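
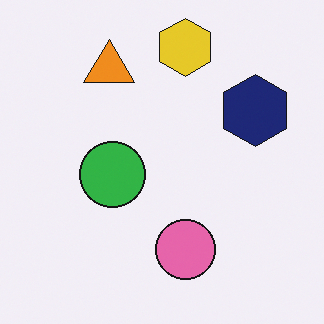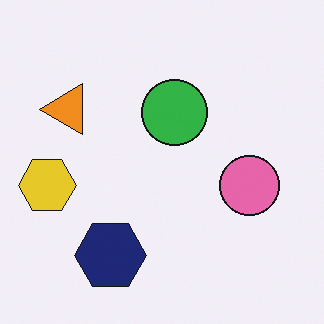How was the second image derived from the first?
This is the original image transposed (reflected across the top-left ↔ bottom-right diagonal).

Shapes have swapped their row and column positions — what was in the top-right is now in the bottom-left — a diagonal reflection.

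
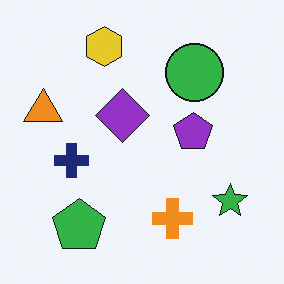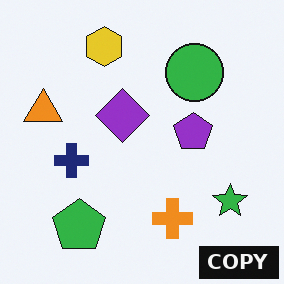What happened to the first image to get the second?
The second image is the first watermarked with the text "COPY" in the lower-right corner.

A dark label reading "COPY" appears in the lower-right corner.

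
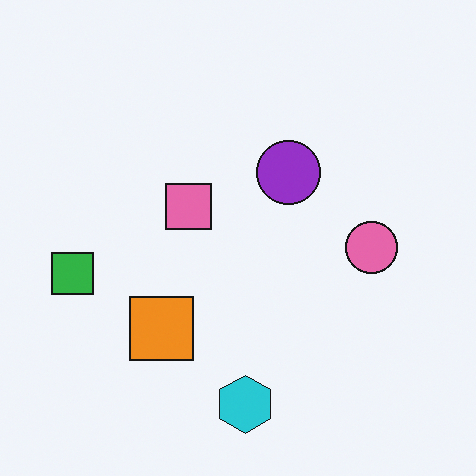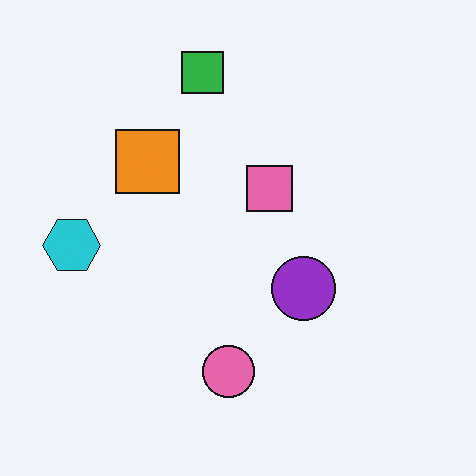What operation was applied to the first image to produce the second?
The second image is the first rotated 90° clockwise.

The green square sits in the left of the first image and the top of the second — consistent with a whole-image 90° clockwise rotation.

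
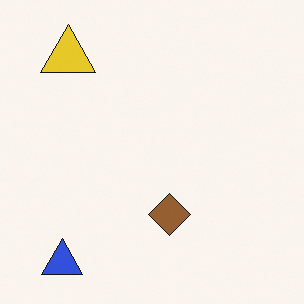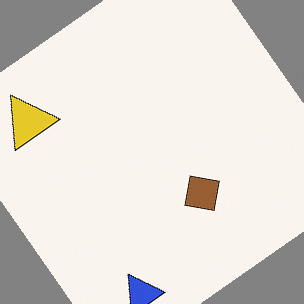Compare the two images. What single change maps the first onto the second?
The transformation is: rotated counter-clockwise by a large amount — several tens of degrees.

Every shape is tilted by the same angle and the image corners show triangular fill wedges — a whole-image rotation by a non-right angle.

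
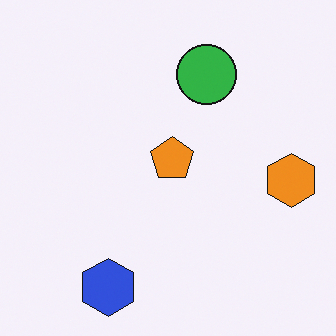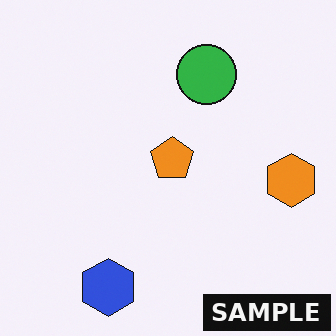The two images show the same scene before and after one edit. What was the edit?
This is the original image watermarked with the text "SAMPLE" in the lower-right corner.

A dark label reading "SAMPLE" appears in the lower-right corner.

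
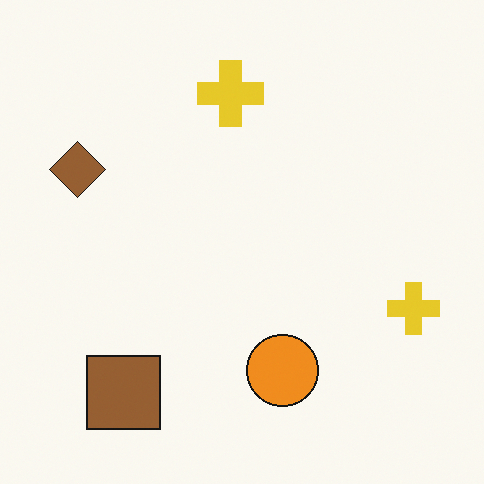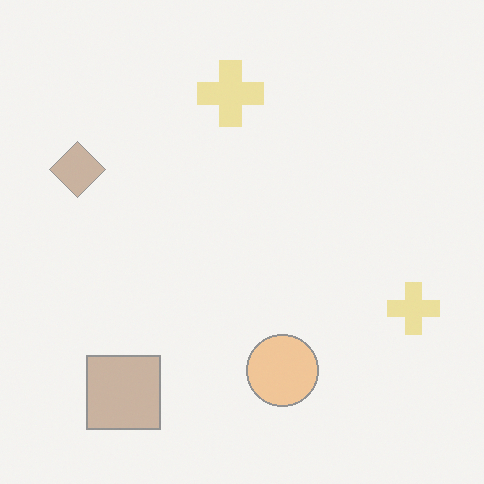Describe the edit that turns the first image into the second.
The image was given much lower contrast.

Tones are pushed toward mid-grey across the whole image — a global contrast change.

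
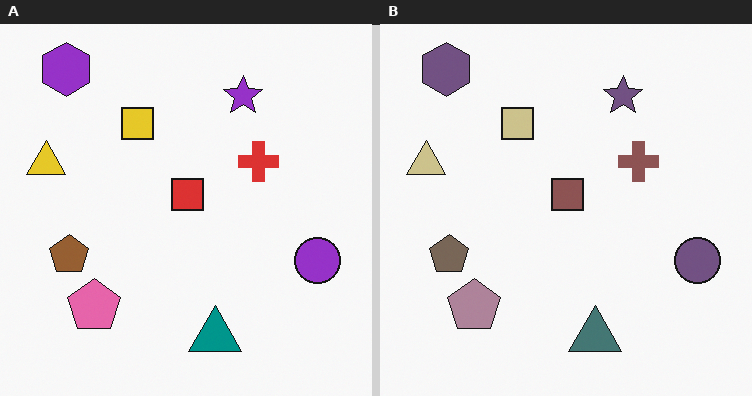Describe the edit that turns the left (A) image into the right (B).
The image was made much more muted (saturation change).

All colors are more muted and greyish — a global saturation change.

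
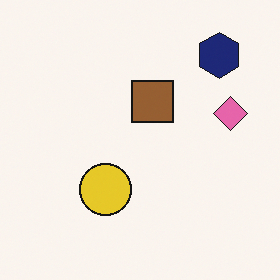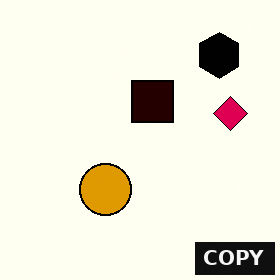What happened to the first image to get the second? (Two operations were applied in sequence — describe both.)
Given much higher contrast, then watermarked with the text "COPY" in the lower-right corner.

Tones are pushed away from mid-grey across the whole image — a global contrast change. A dark label reading "COPY" appears in the lower-right corner.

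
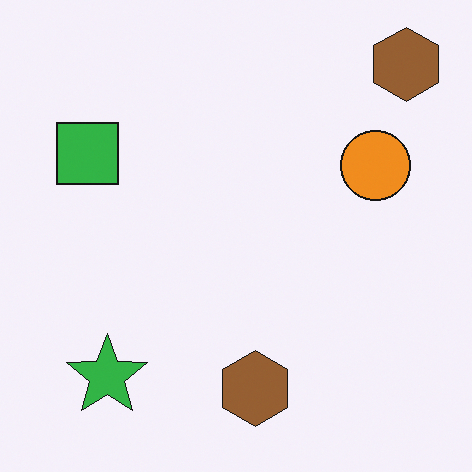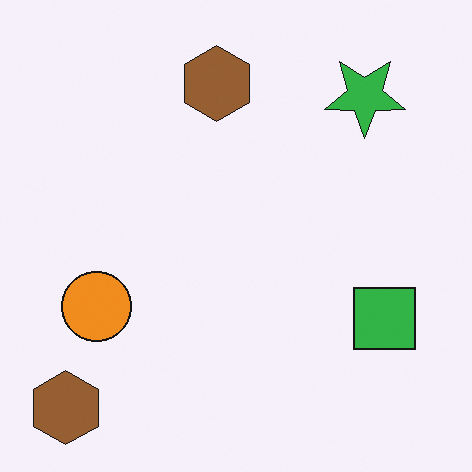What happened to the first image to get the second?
It was rotated 180°.

The green star sits in the bottom-left of the first image and the top-right of the second — consistent with a whole-image 180° rotation.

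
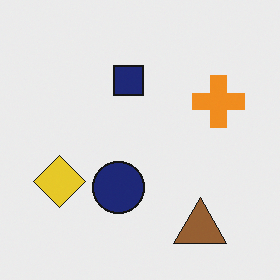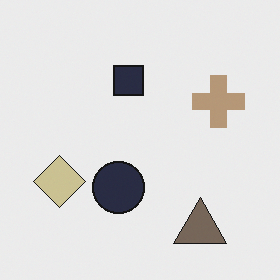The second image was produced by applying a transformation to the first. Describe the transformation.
The second image is the first made much more muted (saturation change).

All colors are more muted and greyish — a global saturation change.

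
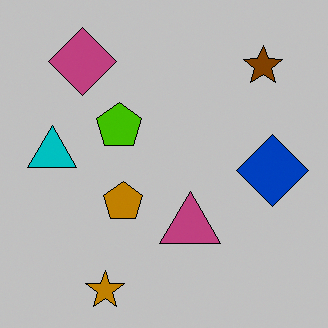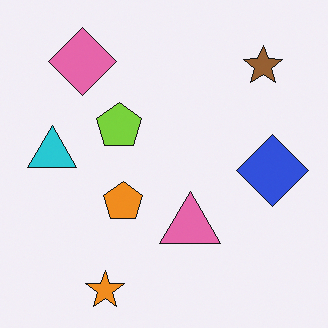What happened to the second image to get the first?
The first image is the second aggressively posterized.

Each flat color has snapped to a coarser quantized level — most visibly, the near-white background has dropped to a flat grey.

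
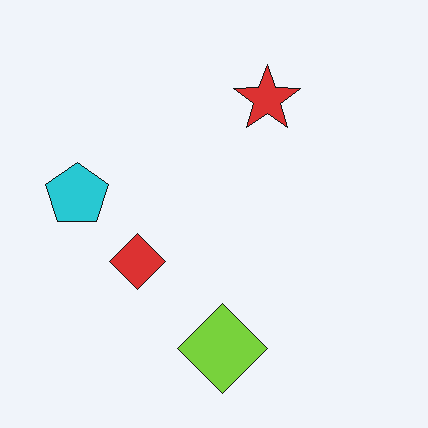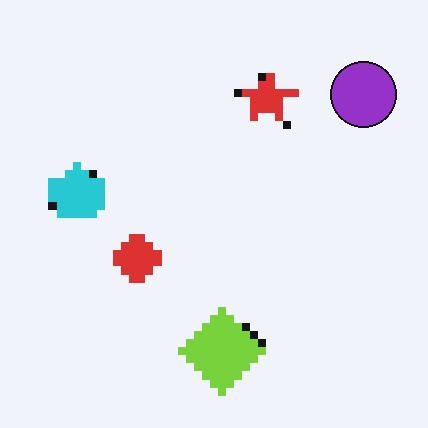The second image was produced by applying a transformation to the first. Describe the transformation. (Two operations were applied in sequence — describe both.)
The transformation is: moderately pixelated, then overlaid with an additional purple circle.

Shapes are reduced to large square blocks; fine edges and outlines are lost — a downscale-then-upscale (mosaic) effect. A purple circle appears in the second image that is absent from the first.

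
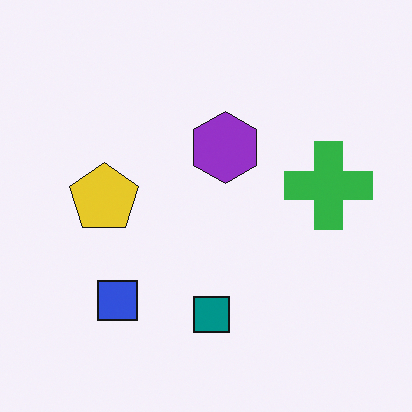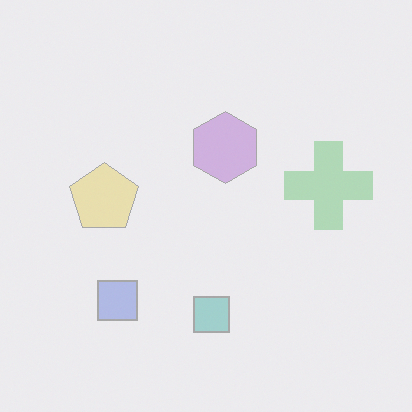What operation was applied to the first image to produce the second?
Washed out (contrast reduced).

Tones are pushed toward mid-grey across the whole image — a global contrast change.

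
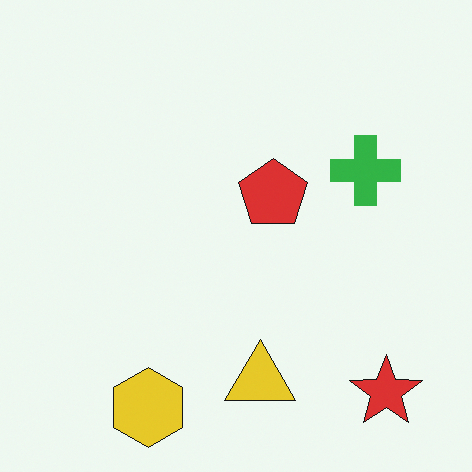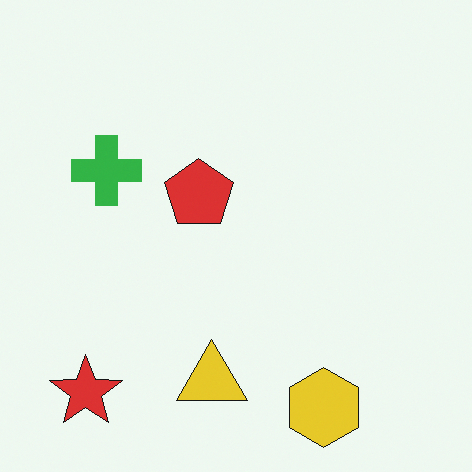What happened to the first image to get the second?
This is the original image flipped horizontally (left ↔ right).

The red star is in the bottom-right of the first image and the bottom-left of the second — shapes on opposite sides of the vertical midline have swapped in a mirror flip.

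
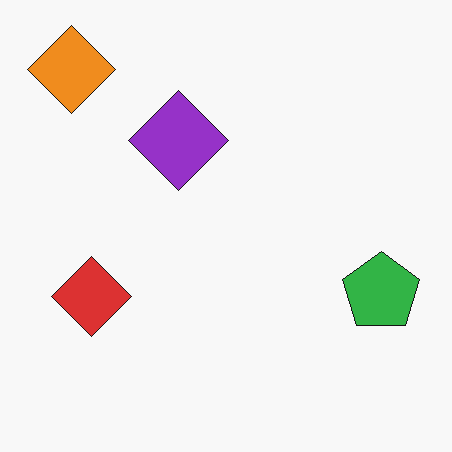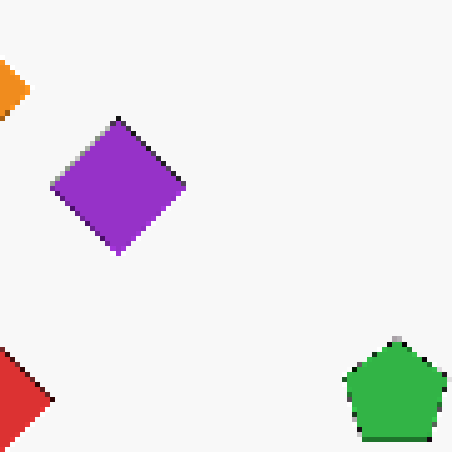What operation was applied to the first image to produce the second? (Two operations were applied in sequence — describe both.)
This is the original image cropped slightly and scaled back up, then mildly pixelated.

The visible shapes are larger and the field of view is narrower; shapes near the original edges may be partly or wholly outside the frame — a crop-and-rescale. Shapes are reduced to large square blocks; fine edges and outlines are lost — a downscale-then-upscale (mosaic) effect.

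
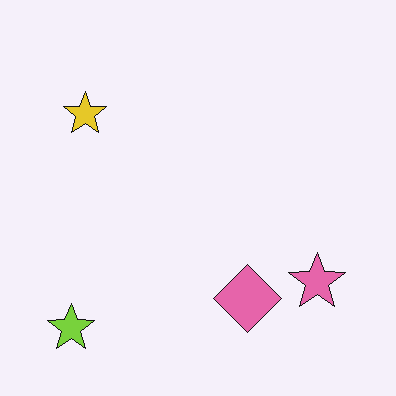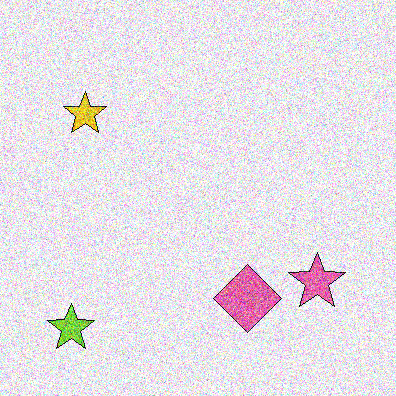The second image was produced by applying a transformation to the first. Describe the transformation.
The image was degraded with a thick layer of grain.

Random speckle covers the whole image, including the flat background.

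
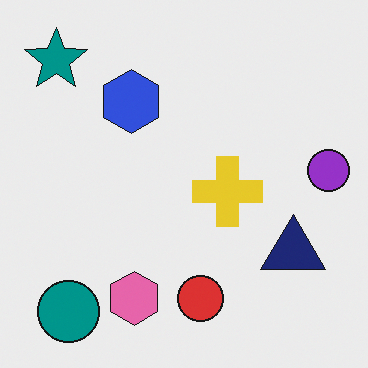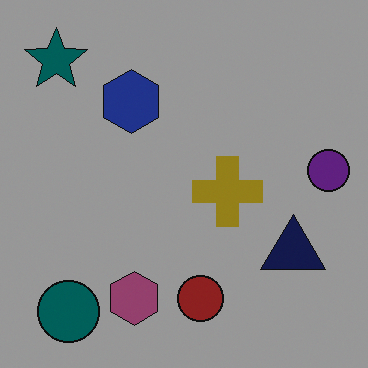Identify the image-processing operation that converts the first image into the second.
This is the original image darkened a lot.

Every pixel — background and shapes alike — is uniformly darkened.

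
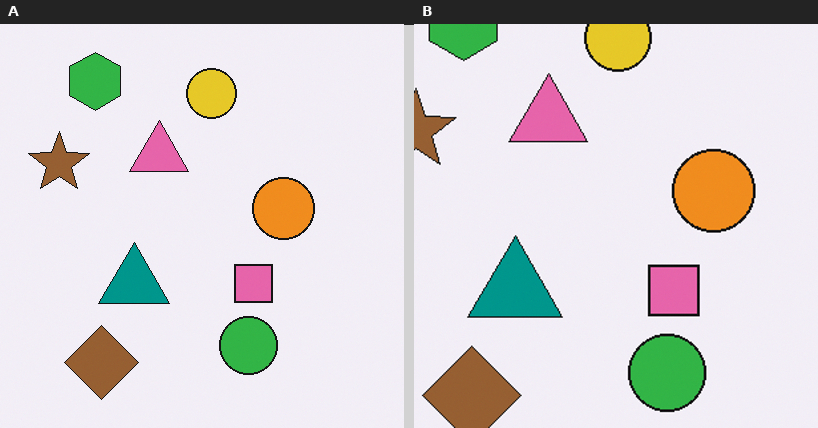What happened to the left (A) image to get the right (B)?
Cropped to a modestly smaller region and rescaled.

The visible shapes are larger and the field of view is narrower; shapes near the original edges may be partly or wholly outside the frame — a crop-and-rescale.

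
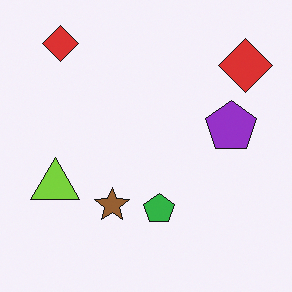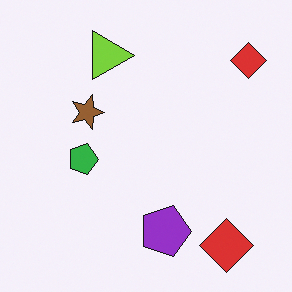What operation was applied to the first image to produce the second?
Rotated 90° clockwise.

The lime triangle sits in the left of the first image and the top of the second — consistent with a whole-image 90° clockwise rotation.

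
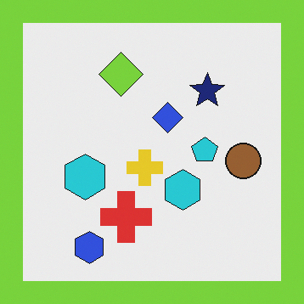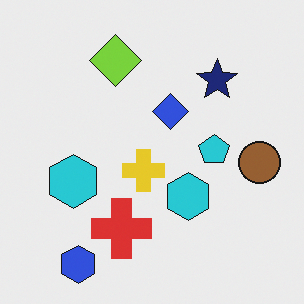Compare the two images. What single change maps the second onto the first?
This is the original image framed with a lime border.

A solid lime frame runs around the edge of the first image, with the content slightly shrunk inside it.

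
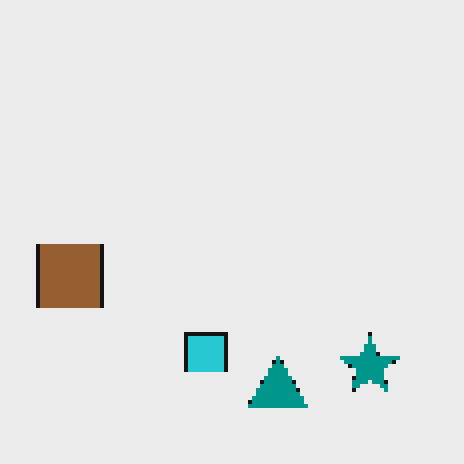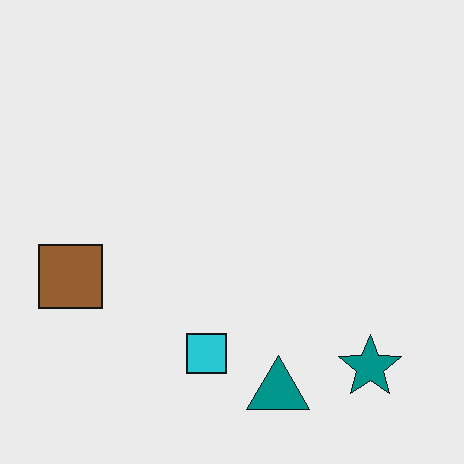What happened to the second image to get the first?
It was mildly pixelated.

Shapes are reduced to large square blocks; fine edges and outlines are lost — a downscale-then-upscale (mosaic) effect.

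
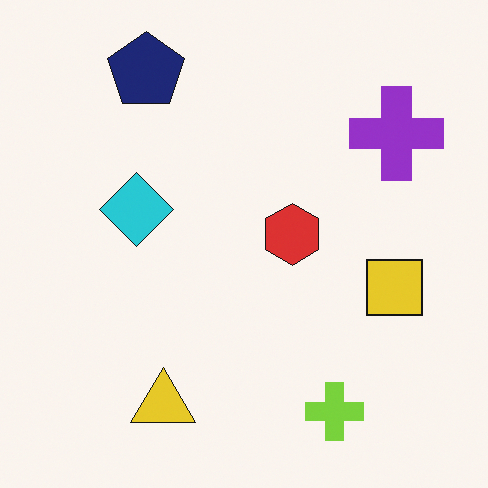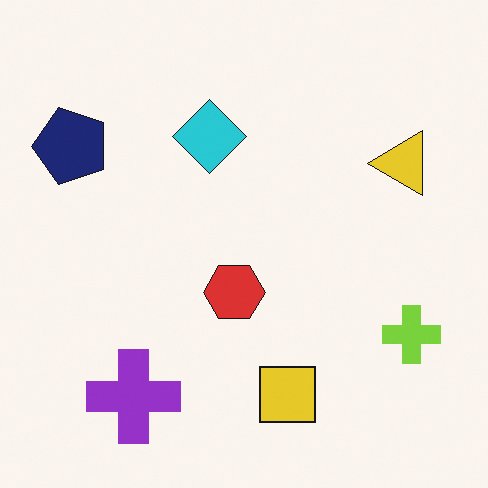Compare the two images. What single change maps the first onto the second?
The second image is the first transposed (reflected across the top-left ↔ bottom-right diagonal).

Shapes have swapped their row and column positions — what was in the top-right is now in the bottom-left — a diagonal reflection.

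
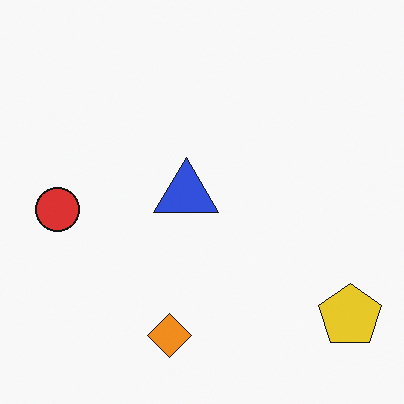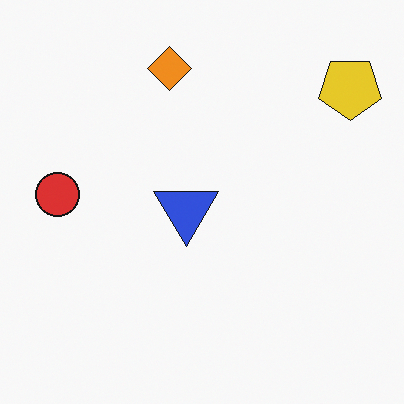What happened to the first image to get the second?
The image was flipped vertically (top ↔ bottom).

The orange diamond is in the bottom of the first image and the top of the second — shapes on opposite sides of the horizontal midline have swapped in a mirror flip.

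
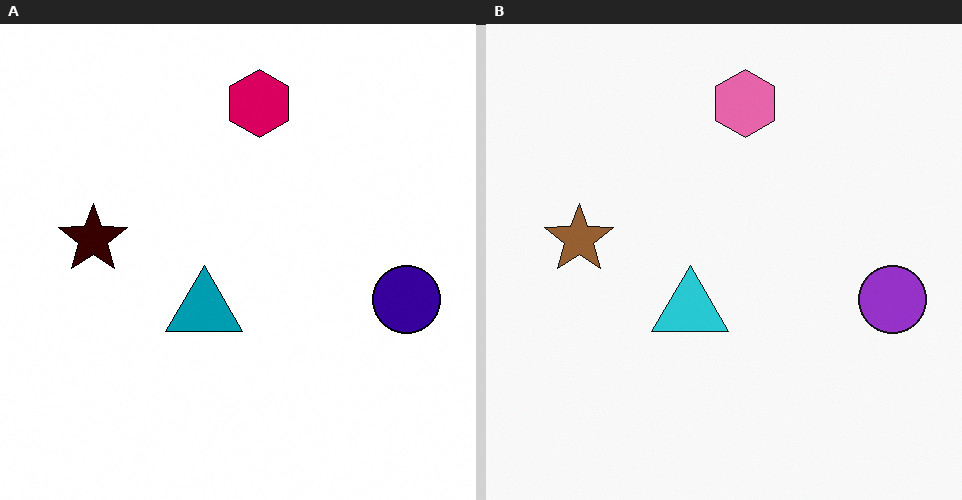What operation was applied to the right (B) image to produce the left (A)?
Boosted in contrast.

Tones are pushed away from mid-grey across the whole image — a global contrast change.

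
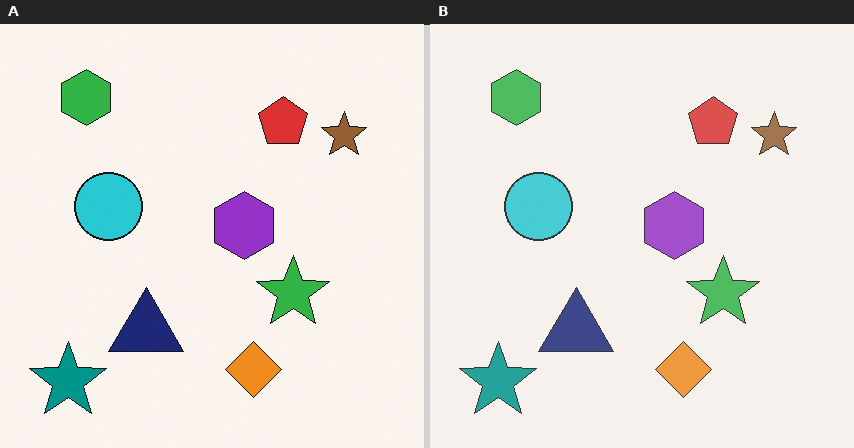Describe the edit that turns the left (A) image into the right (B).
The image was given slightly reduced contrast.

Tones are pushed toward mid-grey across the whole image — a global contrast change.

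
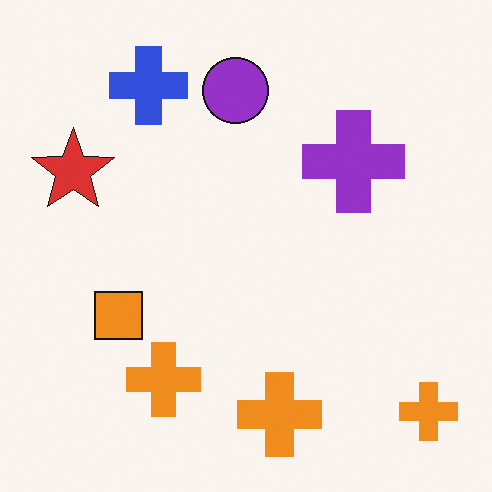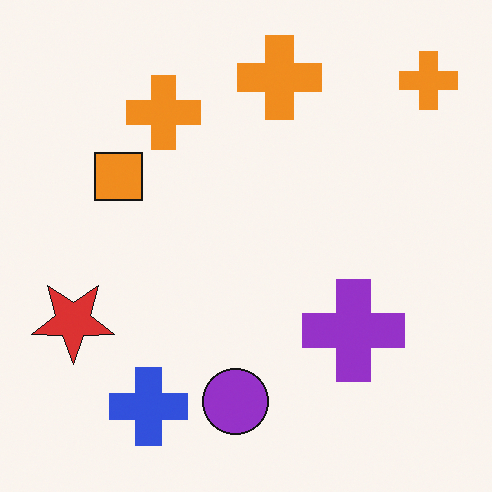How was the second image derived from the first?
This is the original image flipped vertically (top ↔ bottom).

The blue cross is in the top-left of the first image and the bottom-left of the second — shapes on opposite sides of the horizontal midline have swapped in a mirror flip.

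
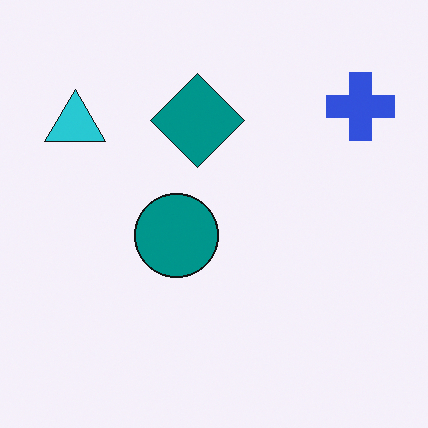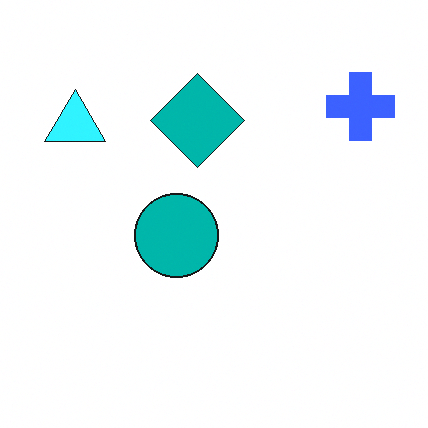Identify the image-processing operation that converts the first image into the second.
Brightened a little.

Every pixel — background and shapes alike — is uniformly brightened.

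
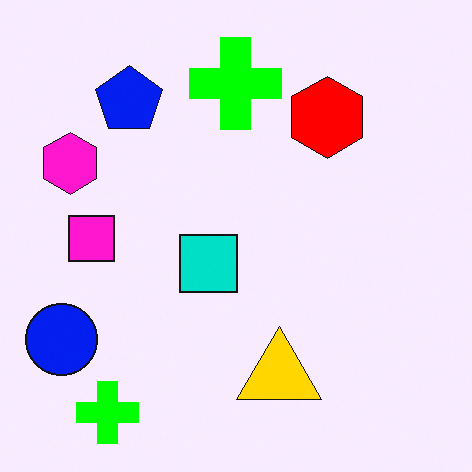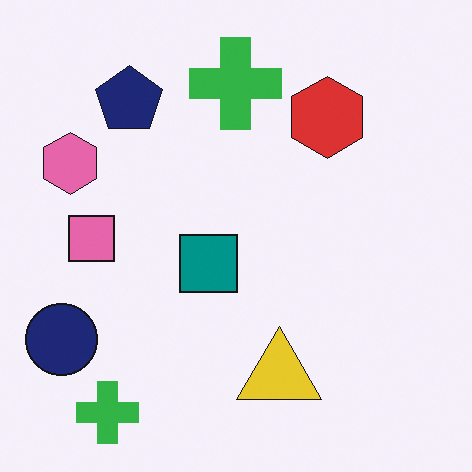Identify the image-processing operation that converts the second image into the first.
The image was heavily oversaturated.

All colors are more vivid — a global saturation change.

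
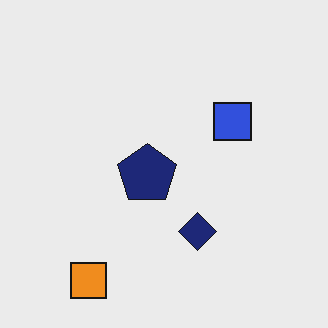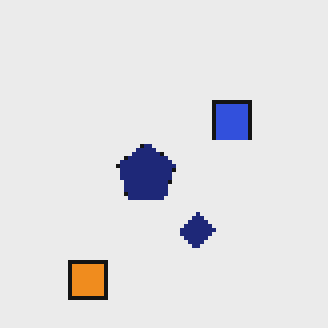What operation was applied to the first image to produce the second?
The transformation is: lightly pixelated (a mild mosaic effect).

Shapes are reduced to large square blocks; fine edges and outlines are lost — a downscale-then-upscale (mosaic) effect.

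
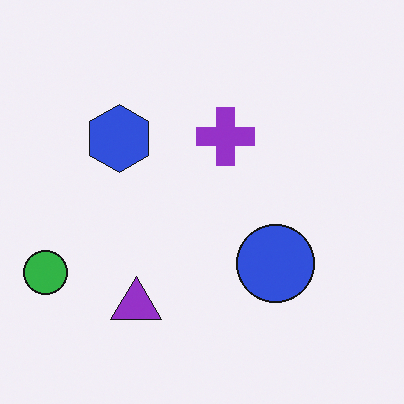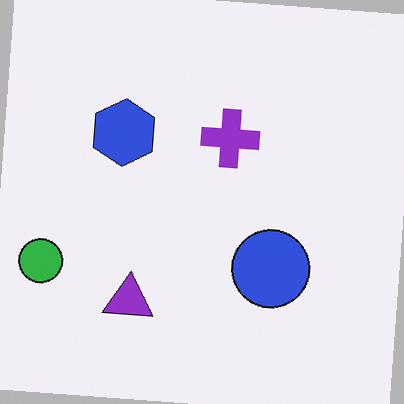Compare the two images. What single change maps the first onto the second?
The transformation is: rotated clockwise by a few degrees.

Every shape is tilted by the same angle and the image corners show triangular fill wedges — a whole-image rotation by a non-right angle.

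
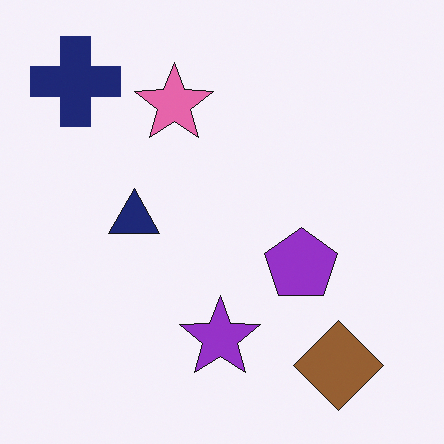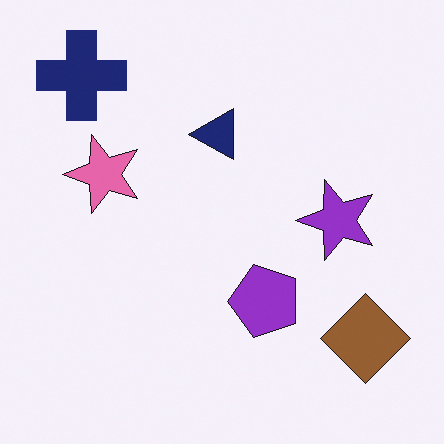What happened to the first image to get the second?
It was transposed (reflected across the top-left ↔ bottom-right diagonal).

Shapes have swapped their row and column positions — what was in the top-right is now in the bottom-left — a diagonal reflection.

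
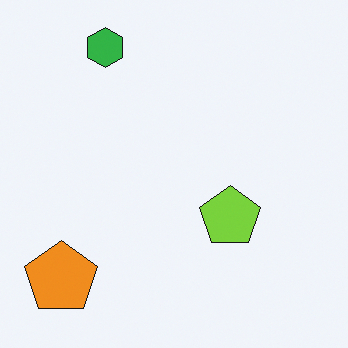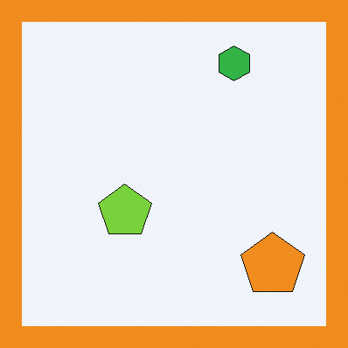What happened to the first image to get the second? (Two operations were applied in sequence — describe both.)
It was flipped horizontally (left ↔ right), then framed with a orange border.

The orange pentagon is in the bottom-left of the first image and the bottom-right of the second — shapes on opposite sides of the vertical midline have swapped in a mirror flip. A solid orange frame runs around the edge of the second image, with the content slightly shrunk inside it.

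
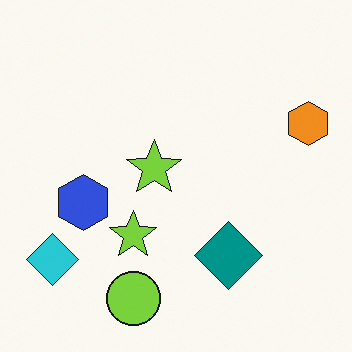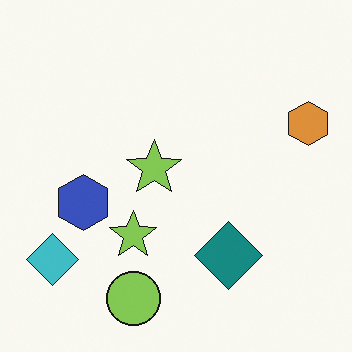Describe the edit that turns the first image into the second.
The image was slightly desaturated.

All colors are more muted and greyish — a global saturation change.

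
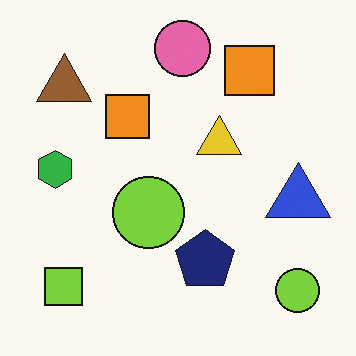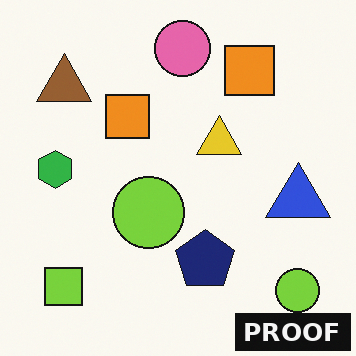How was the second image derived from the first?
The transformation is: watermarked with the text "PROOF" in the lower-right corner.

A dark label reading "PROOF" appears in the lower-right corner.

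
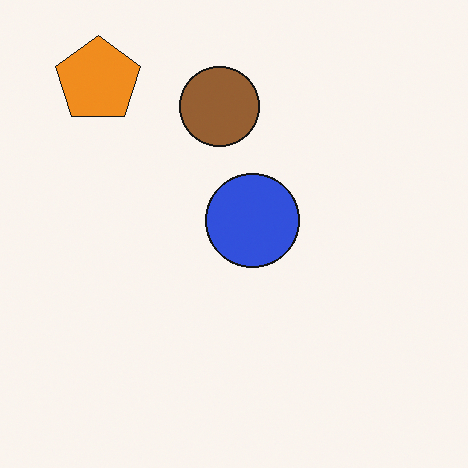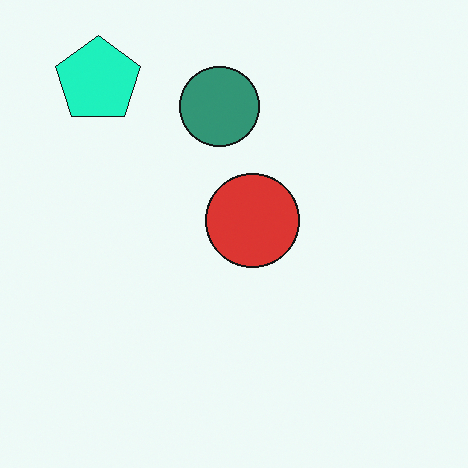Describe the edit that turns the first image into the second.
Hue-shifted through roughly a third of the color wheel.

Every shape's color has rotated by the same amount around the hue wheel — a uniform hue shift.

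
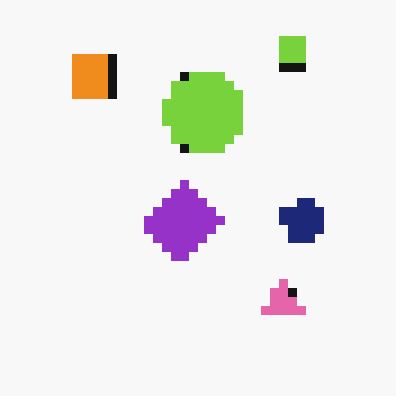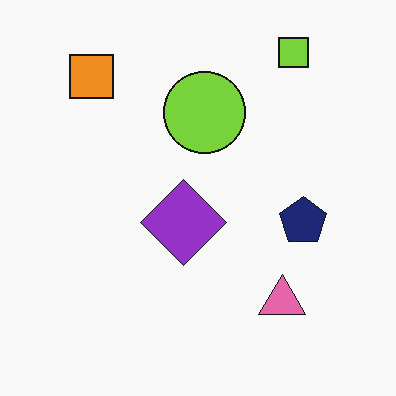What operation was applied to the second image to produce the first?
The image was heavily pixelated into large blocks.

Shapes are reduced to large square blocks; fine edges and outlines are lost — a downscale-then-upscale (mosaic) effect.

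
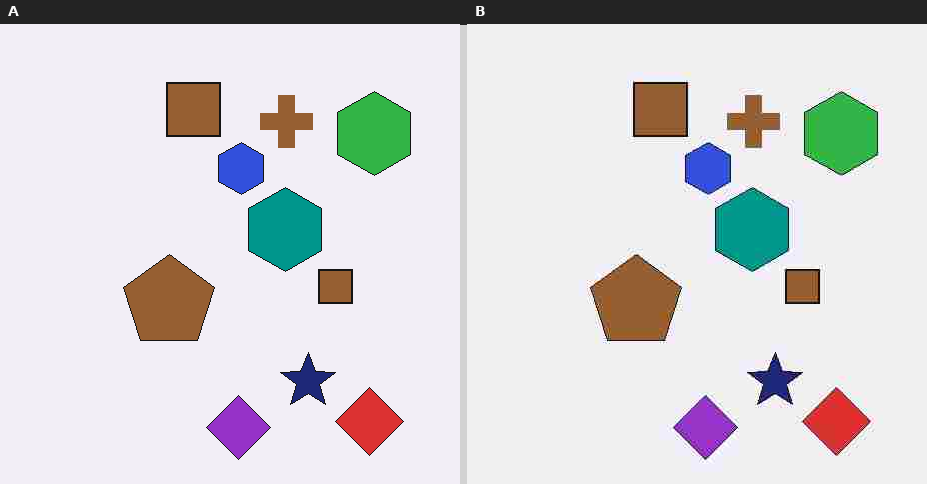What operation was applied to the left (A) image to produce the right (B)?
The transformation is: heavily JPEG-compressed with obvious blocking artifacts.

Blocky 8×8 compression artifacts appear around shape edges and the flat background shows ringing — characteristic JPEG degradation.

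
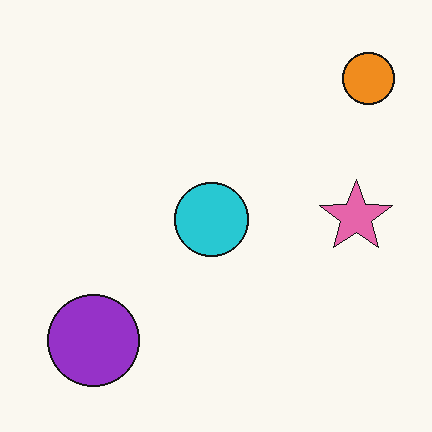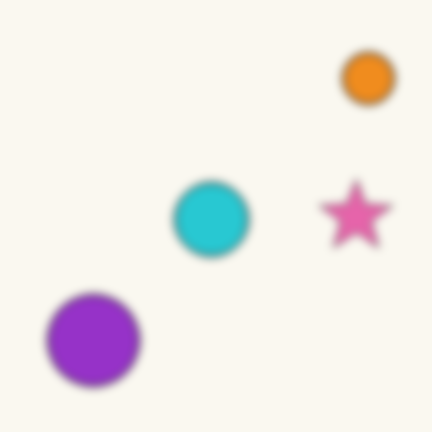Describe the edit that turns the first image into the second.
This is the original image noticeably gaussian-blurred.

Shape edges and outlines are uniformly softened across the whole image.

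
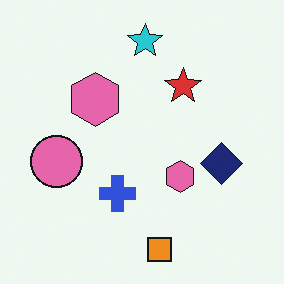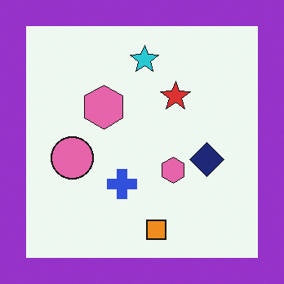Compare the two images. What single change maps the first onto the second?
Framed with a purple border.

A solid purple frame runs around the edge of the second image, with the content slightly shrunk inside it.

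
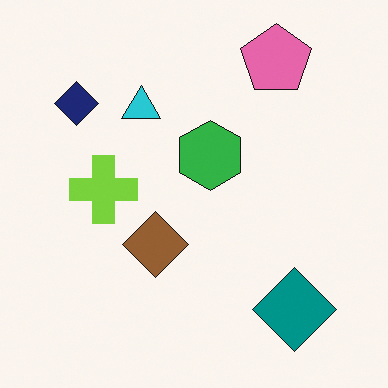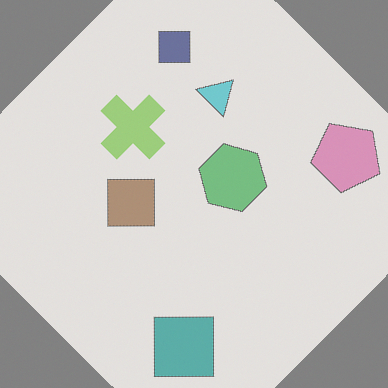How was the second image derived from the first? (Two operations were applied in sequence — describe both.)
This is the original image rotated clockwise by a large amount — several tens of degrees, then washed out (contrast reduced).

Every shape is tilted by the same angle and the image corners show triangular fill wedges — a whole-image rotation by a non-right angle. Tones are pushed toward mid-grey across the whole image — a global contrast change.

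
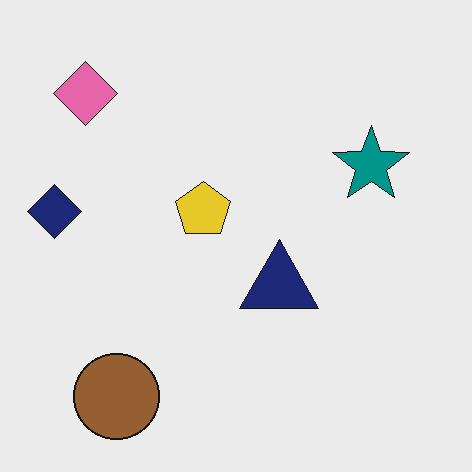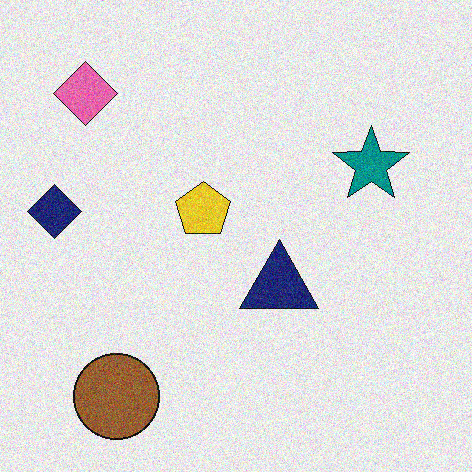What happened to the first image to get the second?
The transformation is: degraded with moderate additive noise.

Random speckle covers the whole image, including the flat background.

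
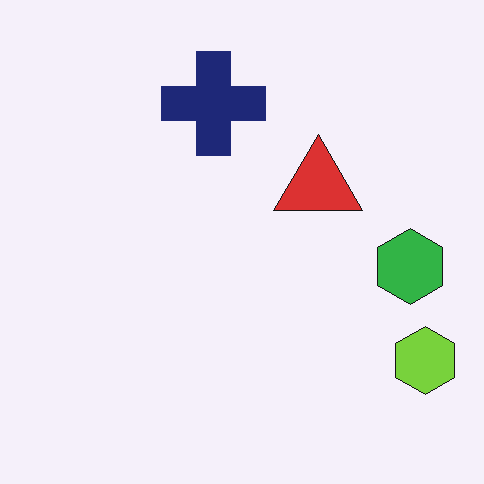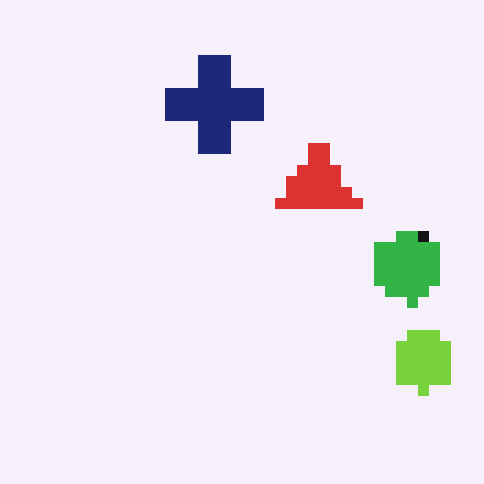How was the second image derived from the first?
It was heavily pixelated into large blocks.

Shapes are reduced to large square blocks; fine edges and outlines are lost — a downscale-then-upscale (mosaic) effect.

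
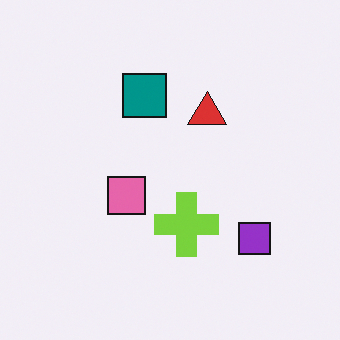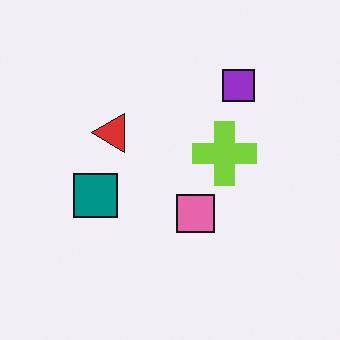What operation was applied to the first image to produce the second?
This is the original image rotated 90° counter-clockwise.

The purple square sits in the bottom-right of the first image and the top-right of the second — consistent with a whole-image 90° counter-clockwise rotation.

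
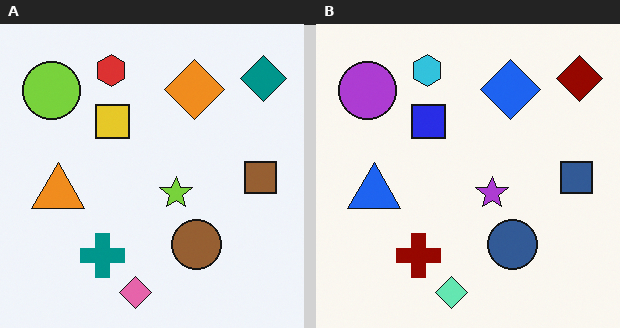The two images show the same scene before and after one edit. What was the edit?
Hue-shifted through roughly half the color wheel.

Every shape's color has rotated by the same amount around the hue wheel — a uniform hue shift.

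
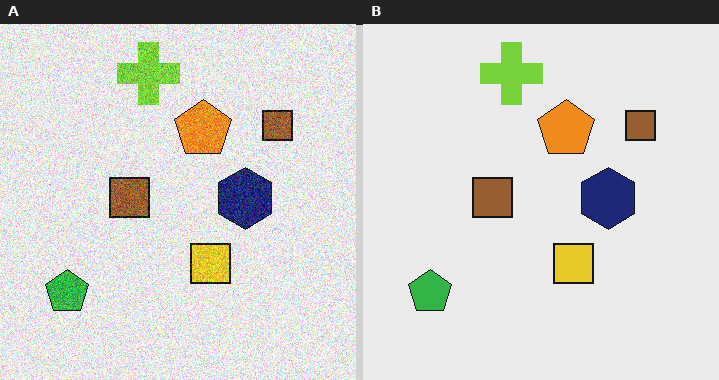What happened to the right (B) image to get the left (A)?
Degraded with heavy additive noise.

Random speckle covers the whole image, including the flat background.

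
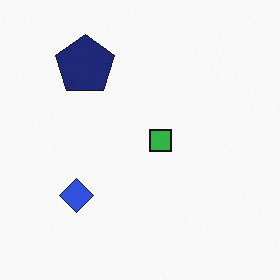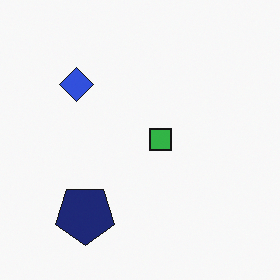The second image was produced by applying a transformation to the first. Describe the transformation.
The transformation is: flipped vertically (top ↔ bottom).

The navy pentagon is in the top-left of the first image and the bottom-left of the second — shapes on opposite sides of the horizontal midline have swapped in a mirror flip.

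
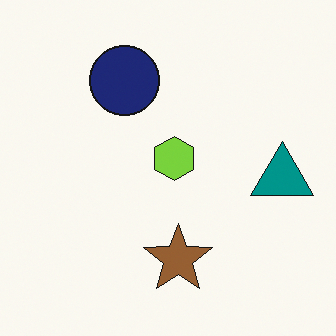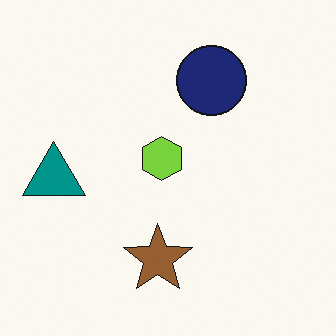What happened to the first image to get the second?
The second image is the first flipped horizontally (left ↔ right).

The teal triangle is in the right of the first image and the left of the second — shapes on opposite sides of the vertical midline have swapped in a mirror flip.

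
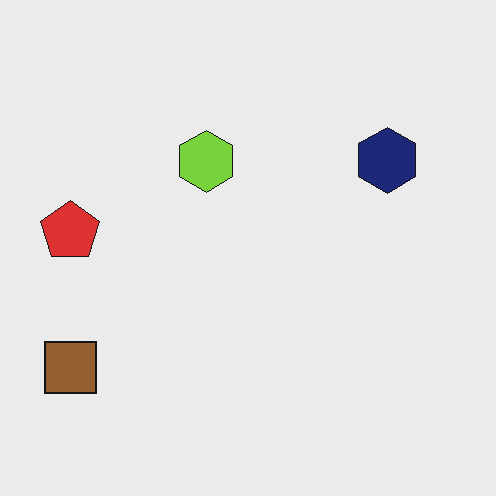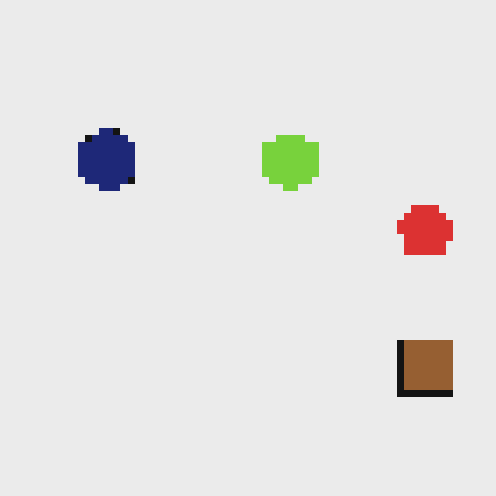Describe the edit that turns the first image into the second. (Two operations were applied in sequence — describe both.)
The image was moderately pixelated, then flipped horizontally (left ↔ right).

Shapes are reduced to large square blocks; fine edges and outlines are lost — a downscale-then-upscale (mosaic) effect. The brown square is in the bottom-left of the first image and the bottom-right of the second — shapes on opposite sides of the vertical midline have swapped in a mirror flip.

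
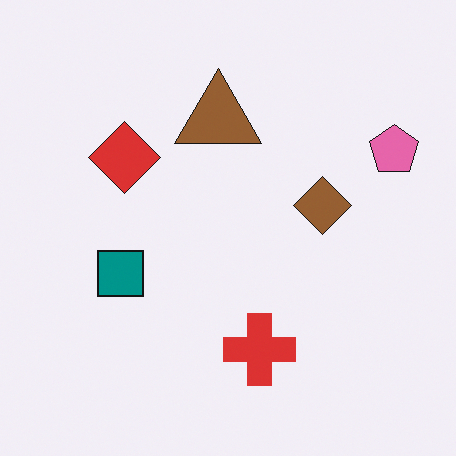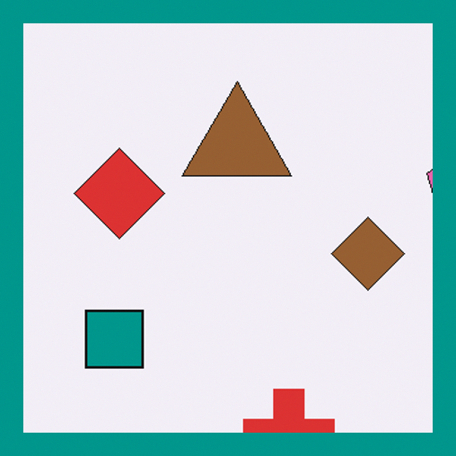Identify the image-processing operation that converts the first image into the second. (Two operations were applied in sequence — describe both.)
The second image is the first cropped slightly and scaled back up, then framed with a teal border.

The visible shapes are larger and the field of view is narrower; shapes near the original edges may be partly or wholly outside the frame — a crop-and-rescale. A solid teal frame runs around the edge of the second image, with the content slightly shrunk inside it.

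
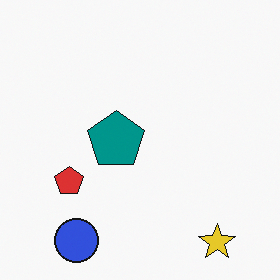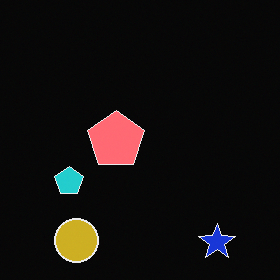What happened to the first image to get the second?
This is the original image color-inverted (negative).

The light background has become dark and every shape's color is its complement — a photographic negative.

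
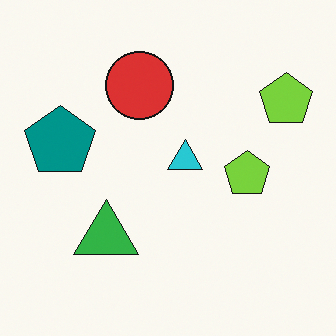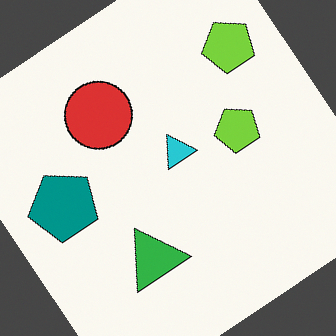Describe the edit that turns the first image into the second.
The second image is the first rotated counter-clockwise by a large amount — several tens of degrees.

Every shape is tilted by the same angle and the image corners show triangular fill wedges — a whole-image rotation by a non-right angle.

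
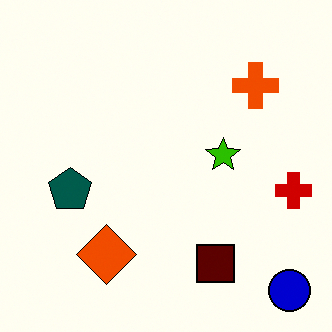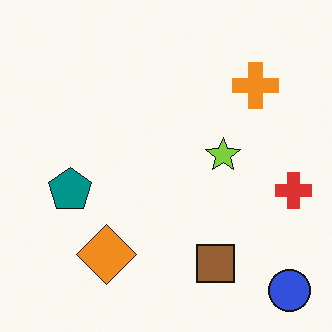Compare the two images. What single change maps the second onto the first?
The transformation is: boosted in contrast.

Tones are pushed away from mid-grey across the whole image — a global contrast change.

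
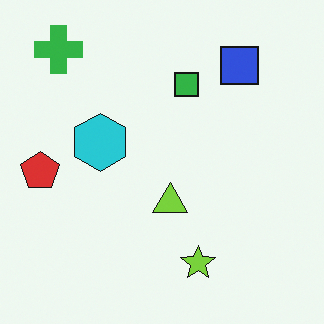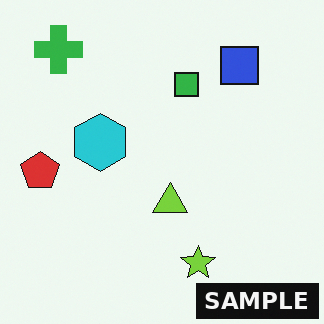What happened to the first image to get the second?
The second image is the first watermarked with the text "SAMPLE" in the lower-right corner.

A dark label reading "SAMPLE" appears in the lower-right corner.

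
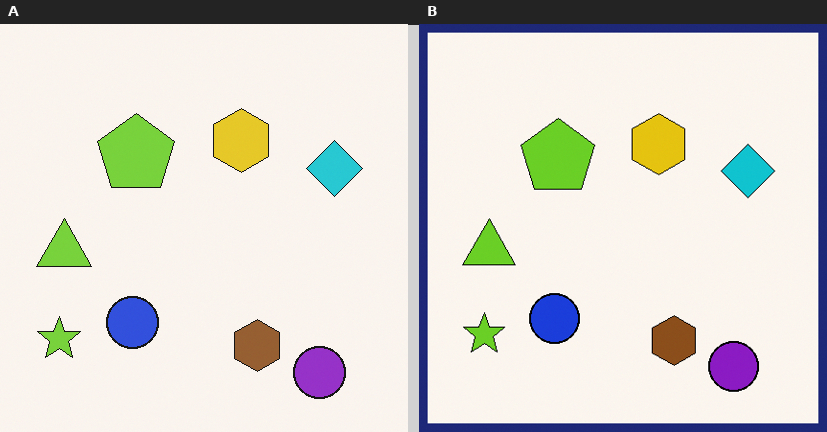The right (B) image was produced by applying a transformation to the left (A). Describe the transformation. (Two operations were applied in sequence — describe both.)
The image was given slightly increased contrast, then framed with a navy border.

Tones are pushed away from mid-grey across the whole image — a global contrast change. A solid navy frame runs around the edge of the right (B) image, with the content slightly shrunk inside it.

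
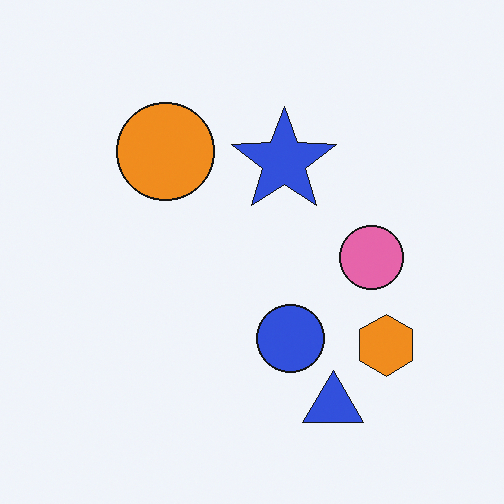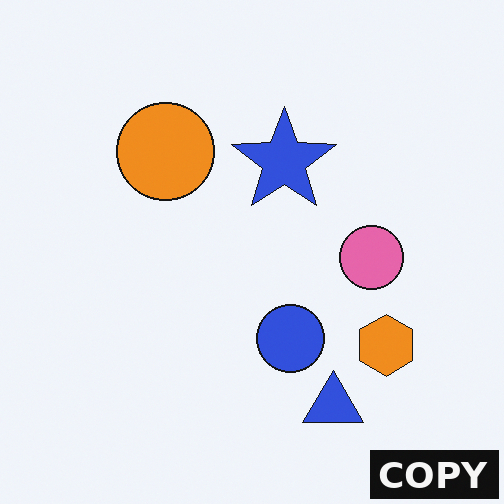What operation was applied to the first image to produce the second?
The image was watermarked with the text "COPY" in the lower-right corner.

A dark label reading "COPY" appears in the lower-right corner.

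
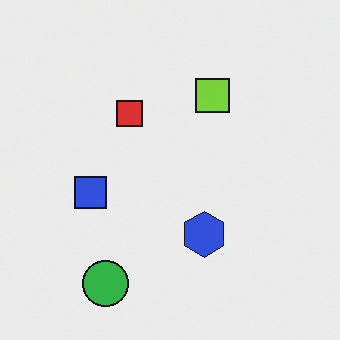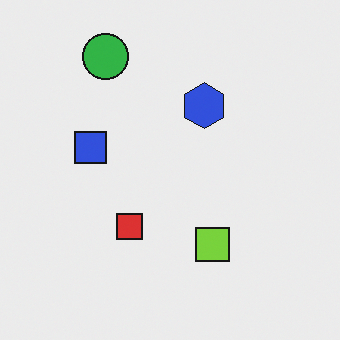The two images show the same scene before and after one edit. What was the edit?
This is the original image flipped vertically (top ↔ bottom).

The green circle is in the bottom-left of the first image and the top-left of the second — shapes on opposite sides of the horizontal midline have swapped in a mirror flip.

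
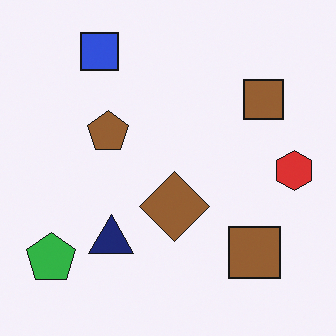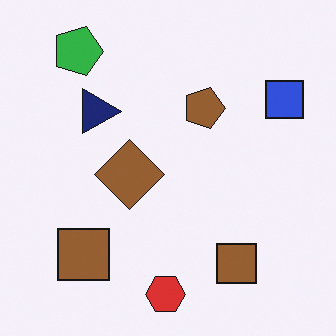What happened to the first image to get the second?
The second image is the first rotated 90° clockwise.

The green pentagon sits in the bottom-left of the first image and the top-left of the second — consistent with a whole-image 90° clockwise rotation.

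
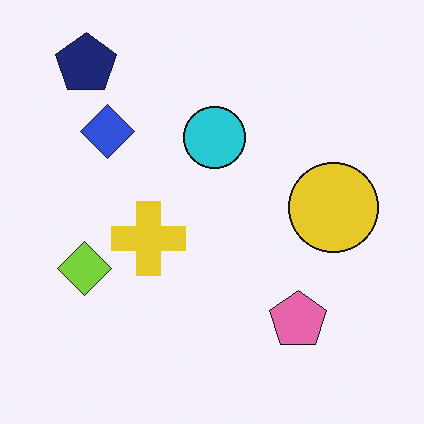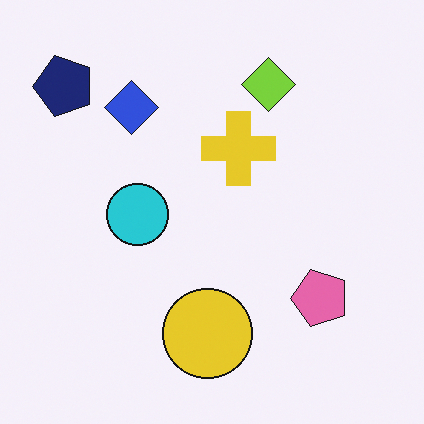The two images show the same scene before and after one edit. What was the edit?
The second image is the first transposed (reflected across the top-left ↔ bottom-right diagonal).

Shapes have swapped their row and column positions — what was in the top-right is now in the bottom-left — a diagonal reflection.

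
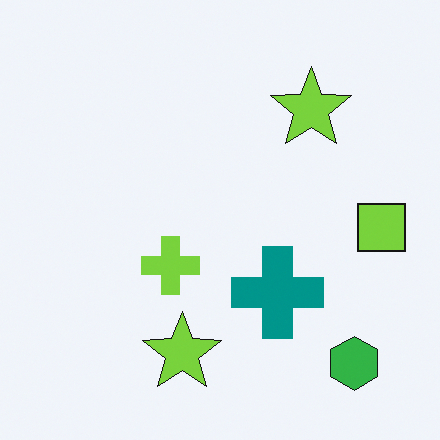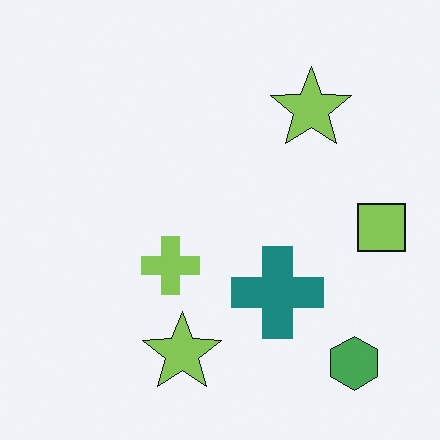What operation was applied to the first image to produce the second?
This is the original image slightly desaturated.

All colors are more muted and greyish — a global saturation change.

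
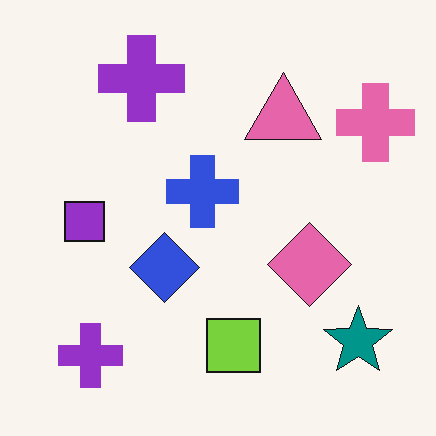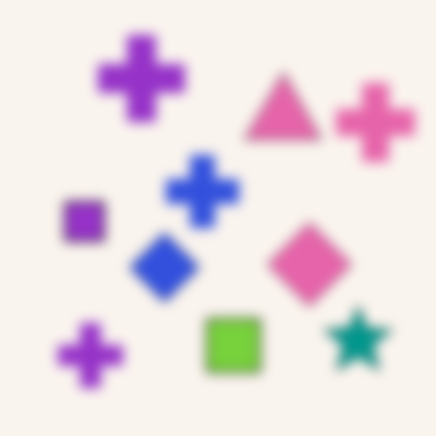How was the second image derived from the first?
It was heavily blurred.

Shape edges and outlines are uniformly softened across the whole image.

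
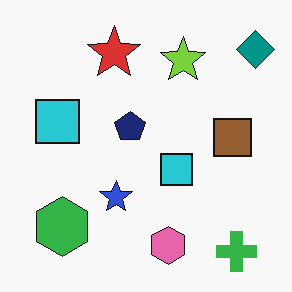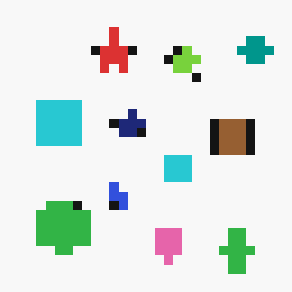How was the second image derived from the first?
The second image is the first heavily pixelated into large blocks.

Shapes are reduced to large square blocks; fine edges and outlines are lost — a downscale-then-upscale (mosaic) effect.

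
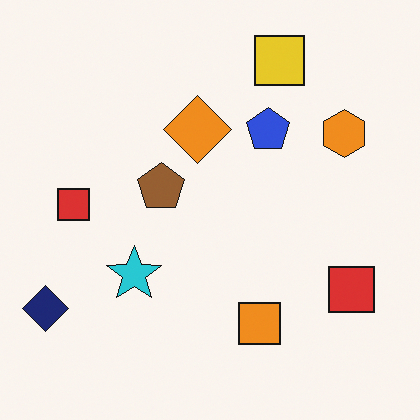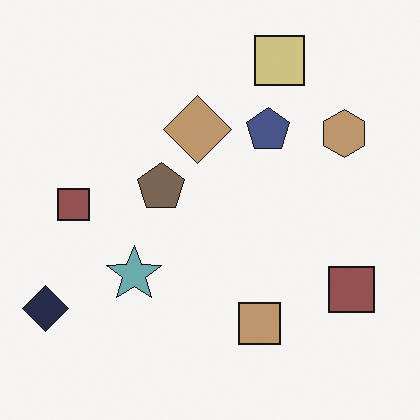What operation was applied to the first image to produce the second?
The image was made much more muted (saturation change).

All colors are more muted and greyish — a global saturation change.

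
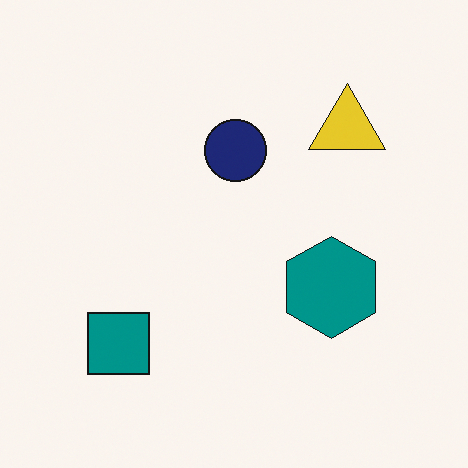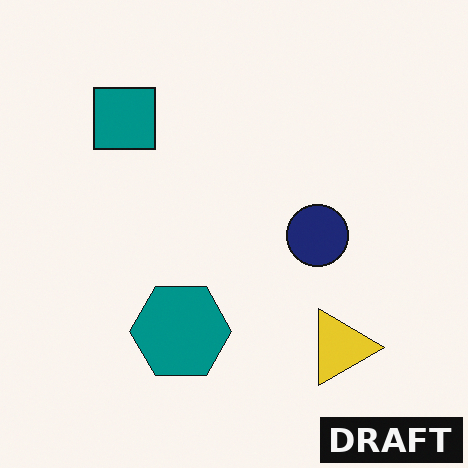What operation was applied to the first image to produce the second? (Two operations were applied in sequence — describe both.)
The image was rotated 90° clockwise, then watermarked with the text "DRAFT" in the lower-right corner.

The teal square sits in the bottom-left of the first image and the top-left of the second — consistent with a whole-image 90° clockwise rotation. A dark label reading "DRAFT" appears in the lower-right corner.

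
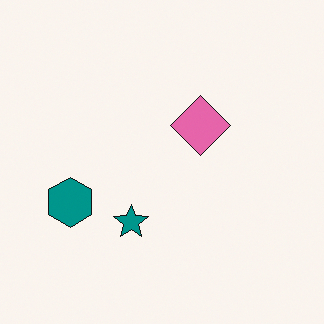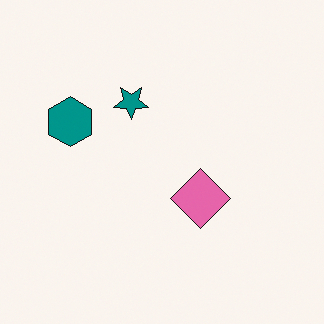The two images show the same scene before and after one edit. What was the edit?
The transformation is: flipped vertically (top ↔ bottom).

The teal star is in the bottom of the first image and the top of the second — shapes on opposite sides of the horizontal midline have swapped in a mirror flip.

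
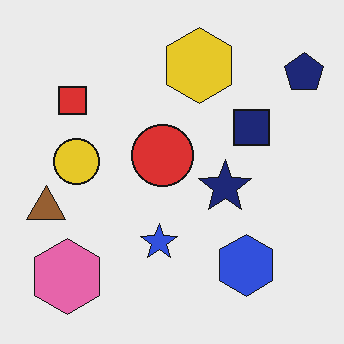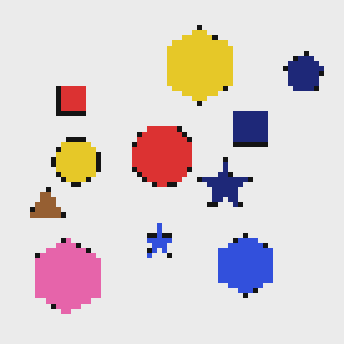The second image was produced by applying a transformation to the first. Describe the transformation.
It was lightly pixelated (a mild mosaic effect).

Shapes are reduced to large square blocks; fine edges and outlines are lost — a downscale-then-upscale (mosaic) effect.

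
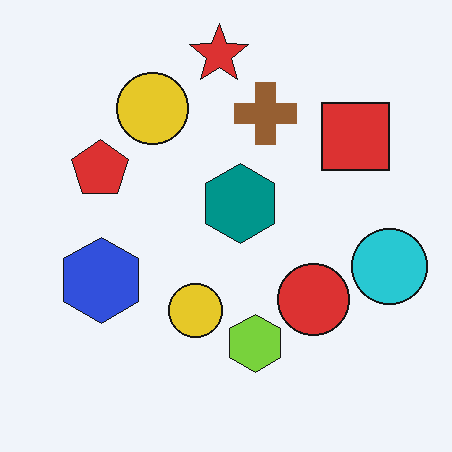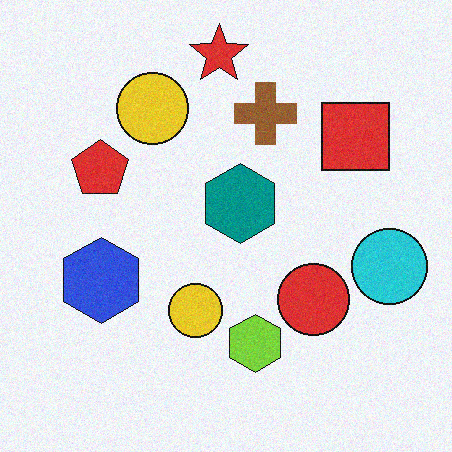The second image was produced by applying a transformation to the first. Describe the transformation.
It was degraded with light additive noise.

Random speckle covers the whole image, including the flat background.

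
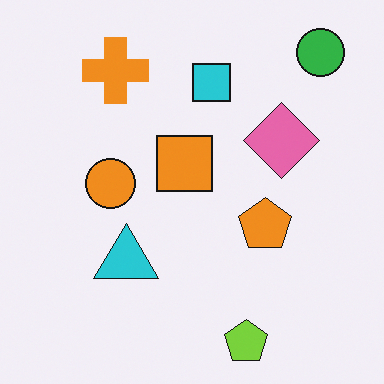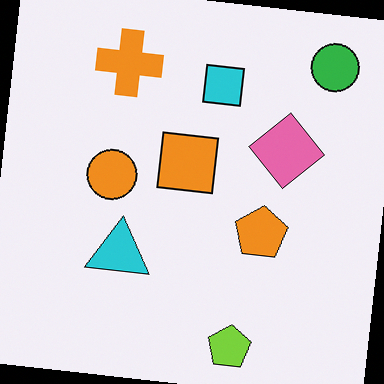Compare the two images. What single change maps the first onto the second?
The image was rotated clockwise by a few degrees.

Every shape is tilted by the same angle and the image corners show triangular fill wedges — a whole-image rotation by a non-right angle.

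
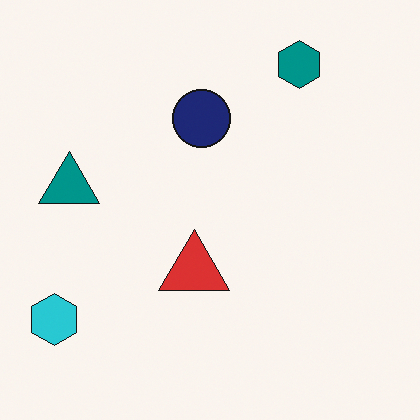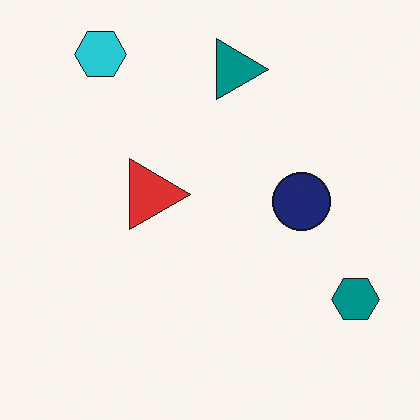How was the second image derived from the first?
The transformation is: rotated 90° clockwise.

The cyan hexagon sits in the bottom-left of the first image and the top-left of the second — consistent with a whole-image 90° clockwise rotation.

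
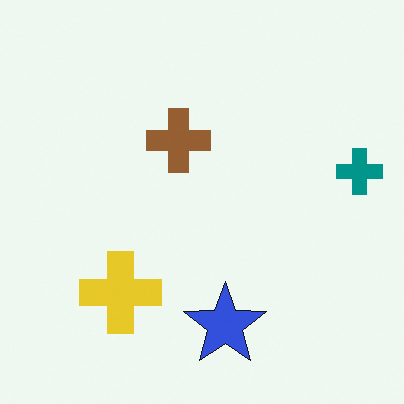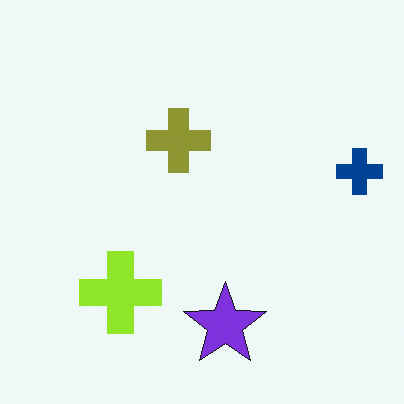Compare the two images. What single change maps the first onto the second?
This is the original image hue-shifted by a small amount.

Every shape's color has rotated by the same amount around the hue wheel — a uniform hue shift.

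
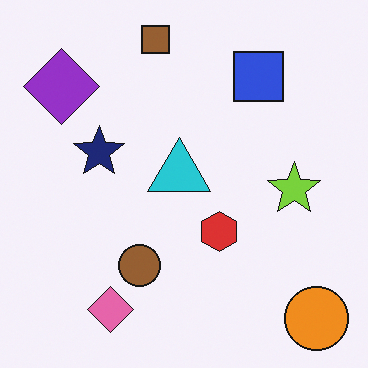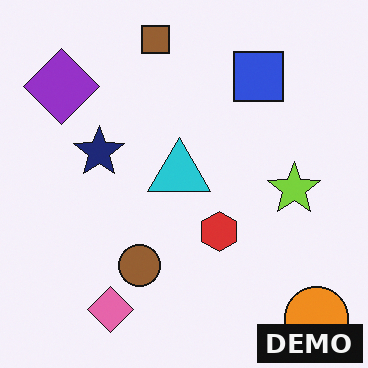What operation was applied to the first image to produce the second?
The image was watermarked with the text "DEMO" in the lower-right corner.

A dark label reading "DEMO" appears in the lower-right corner.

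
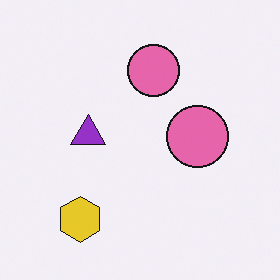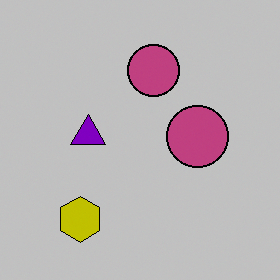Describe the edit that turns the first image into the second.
The second image is the first aggressively posterized.

Each flat color has snapped to a coarser quantized level — most visibly, the near-white background has dropped to a flat grey.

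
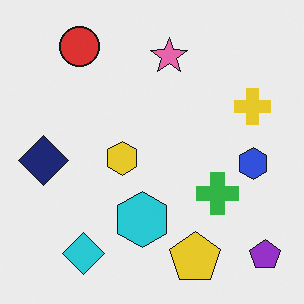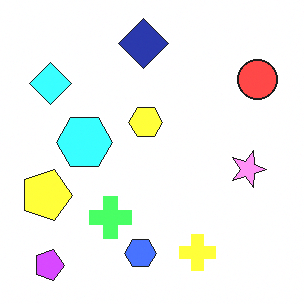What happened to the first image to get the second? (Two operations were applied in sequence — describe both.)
This is the original image substantially brightened, then rotated 90° clockwise.

Every pixel — background and shapes alike — is uniformly brightened. The purple pentagon sits in the bottom-right of the first image and the bottom-left of the second — consistent with a whole-image 90° clockwise rotation.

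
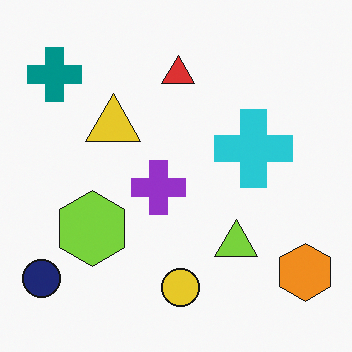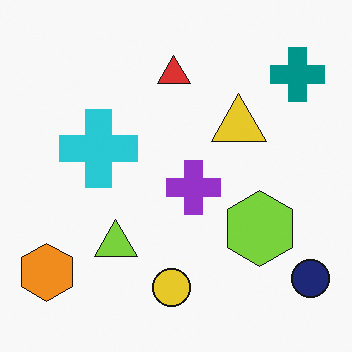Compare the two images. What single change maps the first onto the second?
The transformation is: flipped horizontally (left ↔ right).

The navy circle is in the bottom-left of the first image and the bottom-right of the second — shapes on opposite sides of the vertical midline have swapped in a mirror flip.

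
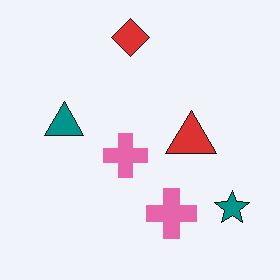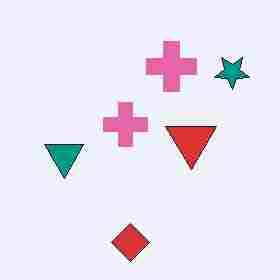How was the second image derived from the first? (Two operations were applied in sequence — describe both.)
This is the original image flipped vertically (top ↔ bottom), then heavily JPEG-compressed with obvious blocking artifacts.

The red diamond is in the top of the first image and the bottom of the second — shapes on opposite sides of the horizontal midline have swapped in a mirror flip. Blocky 8×8 compression artifacts appear around shape edges and the flat background shows ringing — characteristic JPEG degradation.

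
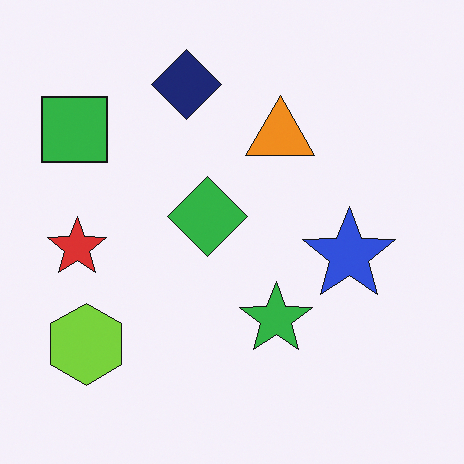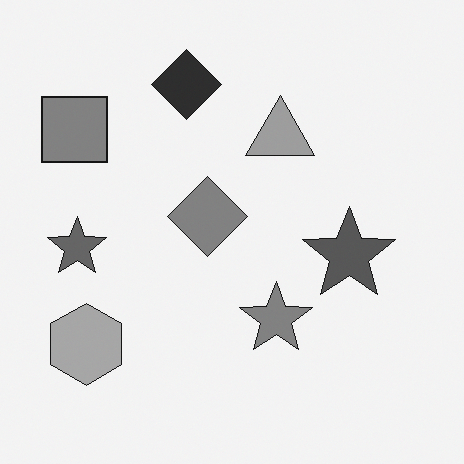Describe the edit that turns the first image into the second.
The transformation is: converted to grayscale.

All color is removed — every shape is now a shade of grey.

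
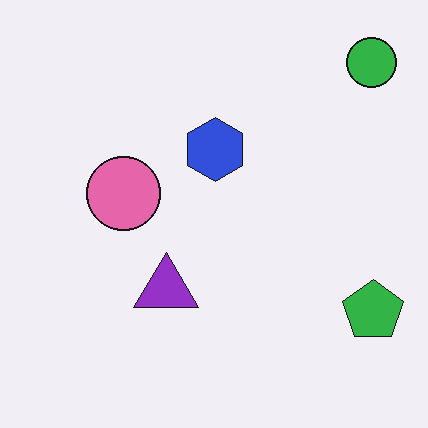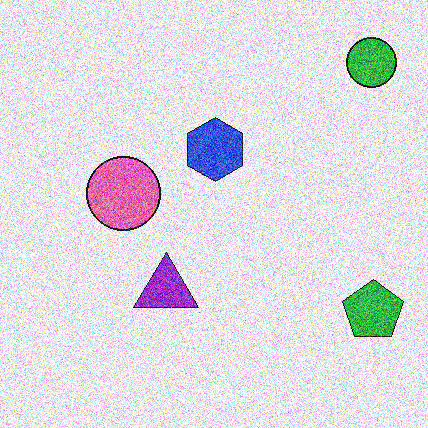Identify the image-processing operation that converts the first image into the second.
The image was degraded with a thick layer of grain.

Random speckle covers the whole image, including the flat background.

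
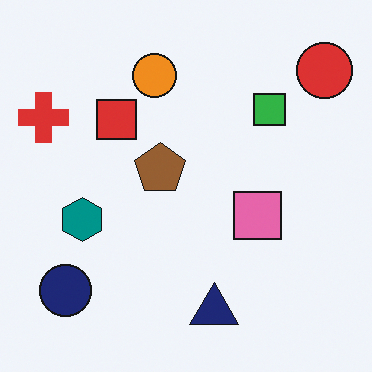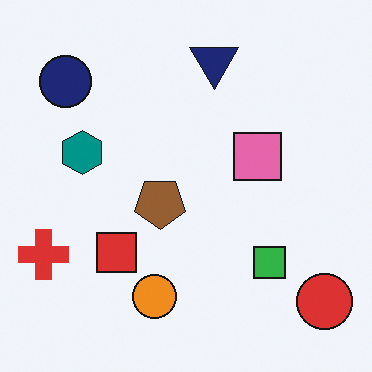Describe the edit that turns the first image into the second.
The second image is the first flipped vertically (top ↔ bottom).

The navy triangle is in the bottom of the first image and the top of the second — shapes on opposite sides of the horizontal midline have swapped in a mirror flip.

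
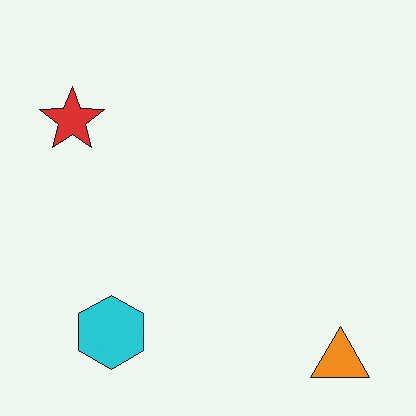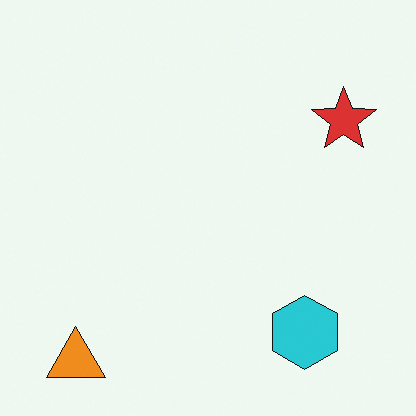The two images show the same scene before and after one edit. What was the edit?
The second image is the first flipped horizontally (left ↔ right).

The red star is in the top-left of the first image and the top-right of the second — shapes on opposite sides of the vertical midline have swapped in a mirror flip.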